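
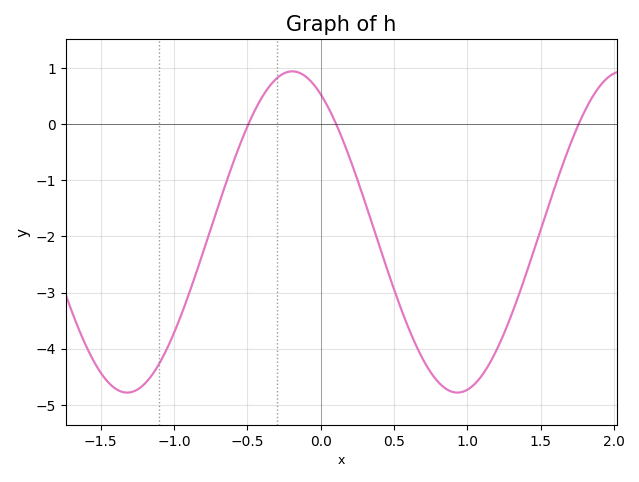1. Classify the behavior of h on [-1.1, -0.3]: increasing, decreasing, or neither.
increasing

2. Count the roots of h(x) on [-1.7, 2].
3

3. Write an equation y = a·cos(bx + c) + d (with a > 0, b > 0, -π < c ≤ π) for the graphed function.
y = 2.86cos(2.8x + 0.54) - 1.92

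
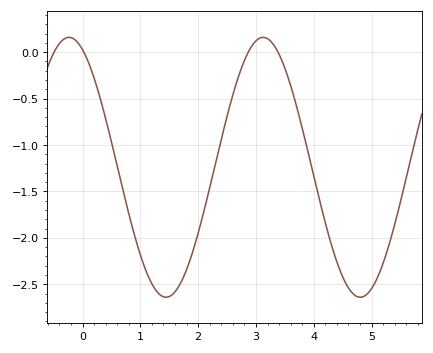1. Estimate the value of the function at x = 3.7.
-0.6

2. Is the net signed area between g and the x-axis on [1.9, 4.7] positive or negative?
negative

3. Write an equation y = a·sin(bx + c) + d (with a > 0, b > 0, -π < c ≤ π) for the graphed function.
y = 1.4sin(1.9x + 2) - 1.24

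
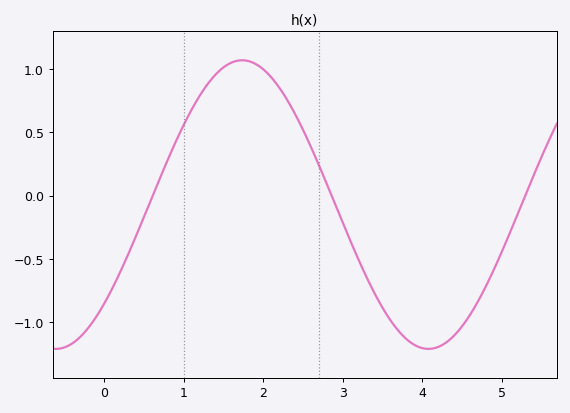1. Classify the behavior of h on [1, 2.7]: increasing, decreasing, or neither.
neither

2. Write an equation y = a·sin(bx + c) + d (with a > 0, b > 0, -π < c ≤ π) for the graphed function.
y = 1.14sin(1.3x - 0.75) - 0.07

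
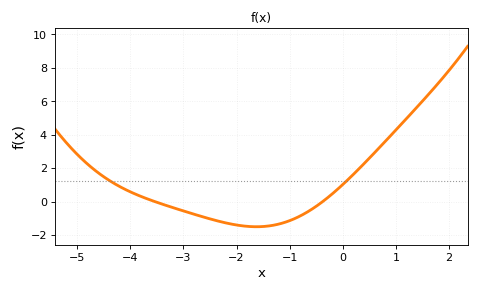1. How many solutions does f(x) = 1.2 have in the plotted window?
2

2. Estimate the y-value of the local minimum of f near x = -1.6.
-1.51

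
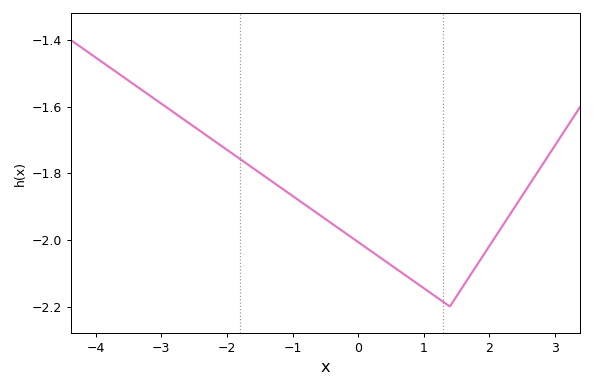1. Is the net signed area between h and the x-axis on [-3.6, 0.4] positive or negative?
negative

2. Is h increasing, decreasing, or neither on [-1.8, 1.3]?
decreasing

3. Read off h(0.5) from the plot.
-2.08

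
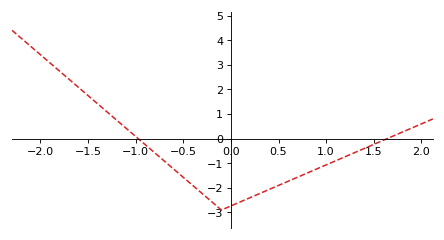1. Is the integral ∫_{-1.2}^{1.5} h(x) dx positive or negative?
negative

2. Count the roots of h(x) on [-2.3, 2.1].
2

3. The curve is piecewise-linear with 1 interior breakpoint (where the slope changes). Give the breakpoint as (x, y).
(-0.1, -2.9)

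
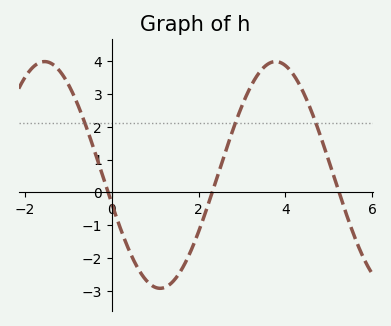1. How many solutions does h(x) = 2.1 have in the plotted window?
3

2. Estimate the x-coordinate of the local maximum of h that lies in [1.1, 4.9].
3.8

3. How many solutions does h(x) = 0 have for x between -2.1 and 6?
3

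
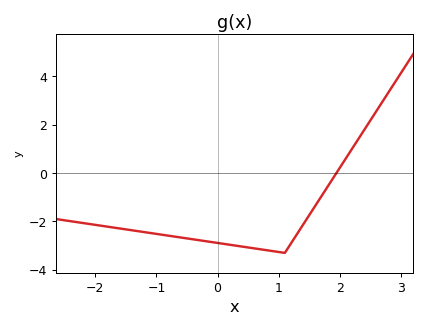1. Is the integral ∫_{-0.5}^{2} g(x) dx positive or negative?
negative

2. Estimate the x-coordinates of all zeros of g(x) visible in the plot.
1.94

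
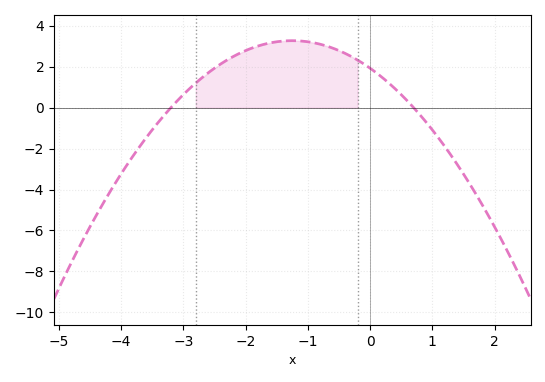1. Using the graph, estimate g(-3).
0.6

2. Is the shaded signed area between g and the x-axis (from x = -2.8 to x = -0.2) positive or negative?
positive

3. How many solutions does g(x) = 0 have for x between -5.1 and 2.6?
2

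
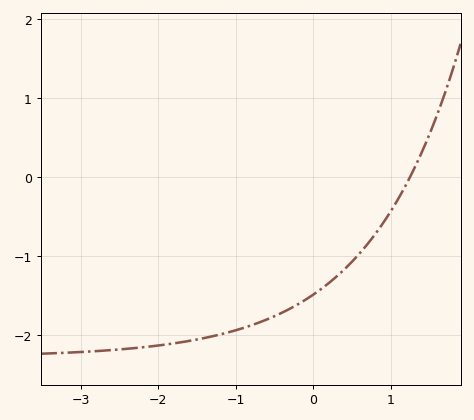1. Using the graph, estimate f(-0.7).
-1.84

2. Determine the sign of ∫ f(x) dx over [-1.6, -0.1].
negative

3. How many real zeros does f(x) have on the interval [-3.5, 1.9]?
1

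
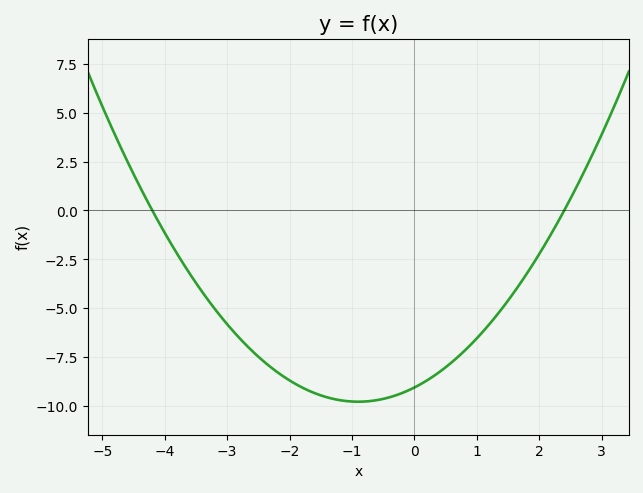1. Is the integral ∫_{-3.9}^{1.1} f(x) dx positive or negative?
negative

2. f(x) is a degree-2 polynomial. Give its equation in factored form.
y = 0.9(x + 4.2)(x - 2.4)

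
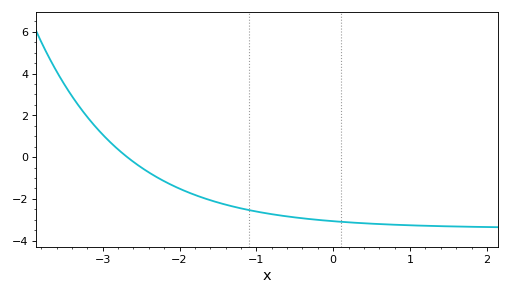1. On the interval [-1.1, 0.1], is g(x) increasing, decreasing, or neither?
decreasing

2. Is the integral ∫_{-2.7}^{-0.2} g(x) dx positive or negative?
negative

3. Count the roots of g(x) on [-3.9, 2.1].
1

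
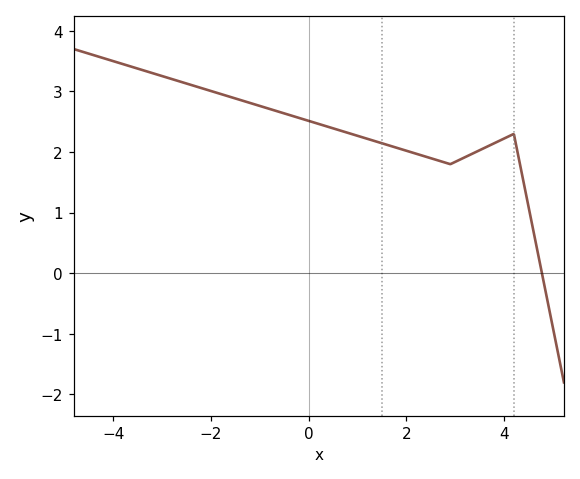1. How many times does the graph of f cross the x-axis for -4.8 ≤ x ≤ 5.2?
1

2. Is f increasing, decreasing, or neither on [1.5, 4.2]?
neither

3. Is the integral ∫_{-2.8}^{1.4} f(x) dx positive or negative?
positive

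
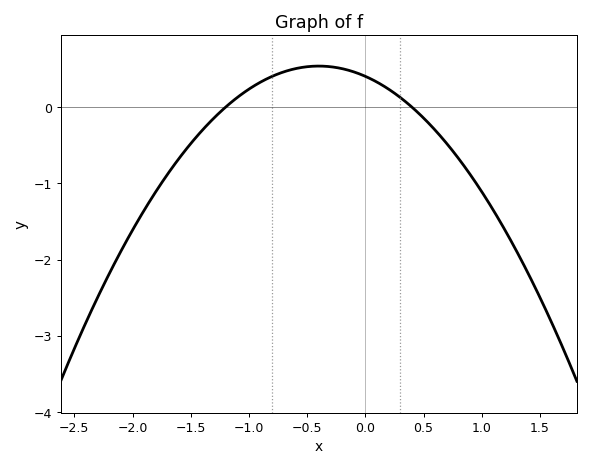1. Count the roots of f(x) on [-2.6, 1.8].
2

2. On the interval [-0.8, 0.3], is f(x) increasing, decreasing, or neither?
neither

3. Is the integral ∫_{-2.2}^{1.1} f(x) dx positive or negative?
negative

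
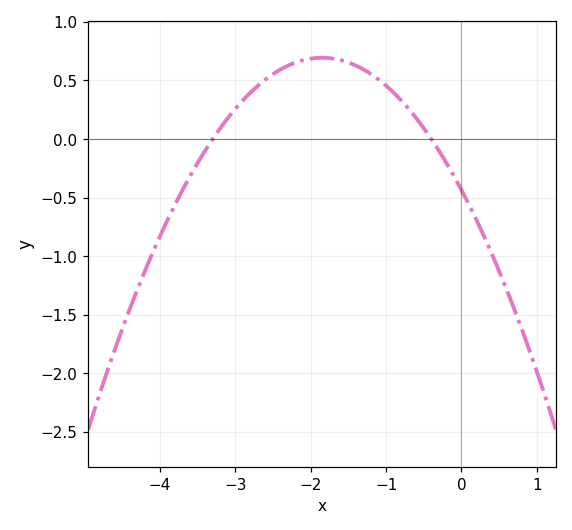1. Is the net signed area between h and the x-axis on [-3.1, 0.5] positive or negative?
positive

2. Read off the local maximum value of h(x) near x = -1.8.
0.7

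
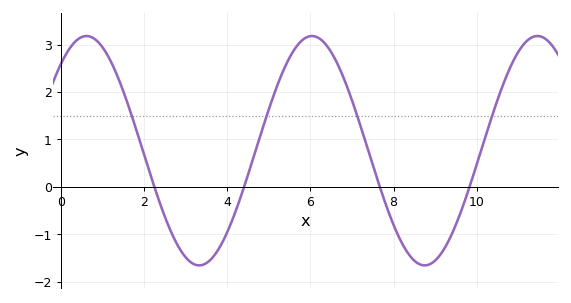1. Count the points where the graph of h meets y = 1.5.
4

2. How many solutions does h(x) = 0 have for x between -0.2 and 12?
4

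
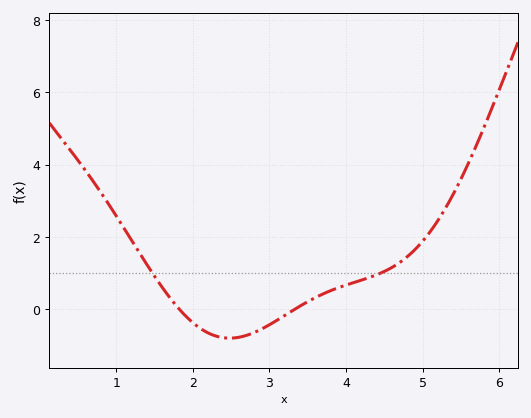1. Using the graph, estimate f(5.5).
3.6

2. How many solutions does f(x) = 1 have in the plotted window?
2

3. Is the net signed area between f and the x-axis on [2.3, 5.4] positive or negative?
positive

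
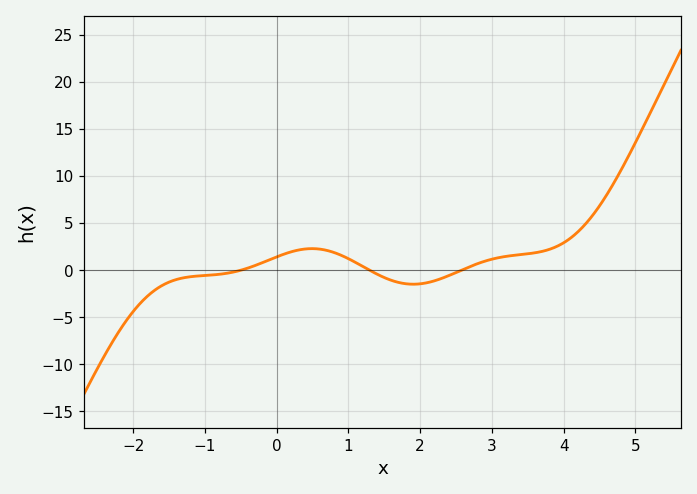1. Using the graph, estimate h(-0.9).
-0.5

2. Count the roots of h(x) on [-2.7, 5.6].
3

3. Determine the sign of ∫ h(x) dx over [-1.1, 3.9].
positive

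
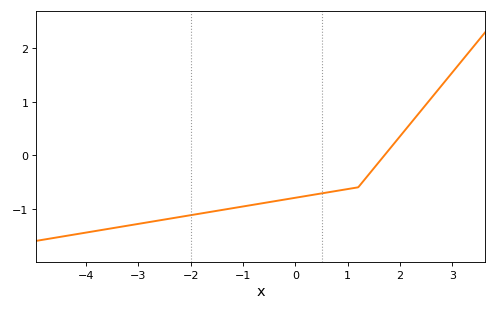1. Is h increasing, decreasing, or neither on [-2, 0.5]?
increasing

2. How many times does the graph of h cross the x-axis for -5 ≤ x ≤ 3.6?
1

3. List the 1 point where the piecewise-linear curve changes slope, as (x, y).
(1.2, -0.6)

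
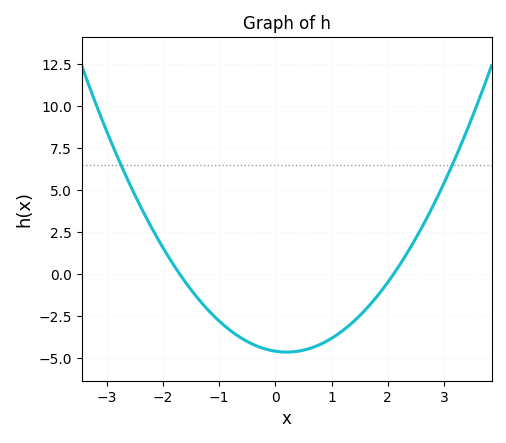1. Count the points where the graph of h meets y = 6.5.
2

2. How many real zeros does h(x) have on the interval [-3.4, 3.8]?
2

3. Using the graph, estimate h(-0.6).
-3.8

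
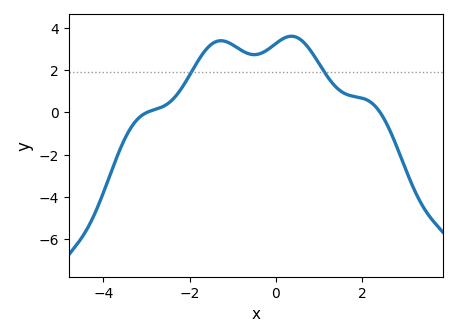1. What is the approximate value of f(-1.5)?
3.21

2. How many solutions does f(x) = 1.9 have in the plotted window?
2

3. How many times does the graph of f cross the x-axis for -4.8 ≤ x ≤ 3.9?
2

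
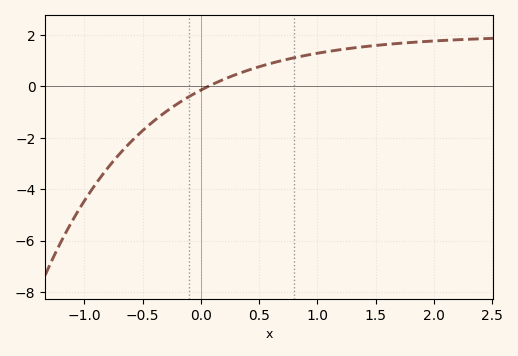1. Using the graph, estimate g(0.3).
0.4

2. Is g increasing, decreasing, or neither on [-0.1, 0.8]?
increasing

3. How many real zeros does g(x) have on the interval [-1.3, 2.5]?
1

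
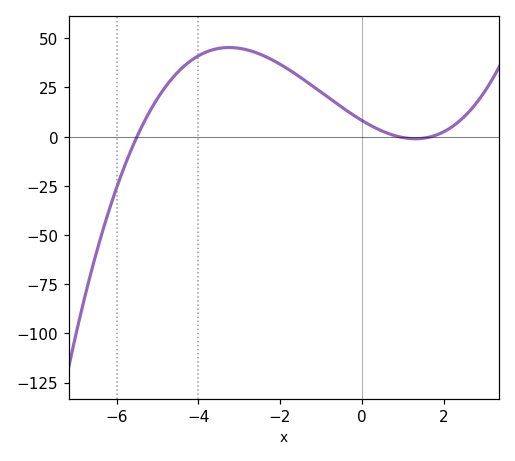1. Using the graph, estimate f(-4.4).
34.9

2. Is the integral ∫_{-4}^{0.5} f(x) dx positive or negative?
positive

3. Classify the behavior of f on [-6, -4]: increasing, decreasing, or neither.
increasing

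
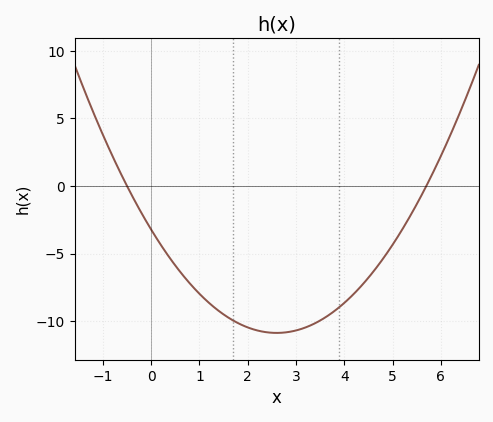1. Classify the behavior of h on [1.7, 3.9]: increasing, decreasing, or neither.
neither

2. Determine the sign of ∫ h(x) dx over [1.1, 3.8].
negative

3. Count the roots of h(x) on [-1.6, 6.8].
2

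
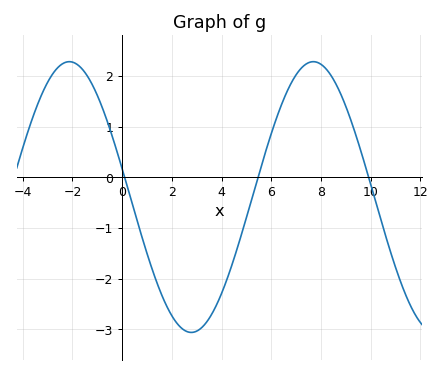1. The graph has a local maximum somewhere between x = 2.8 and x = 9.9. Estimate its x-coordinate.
7.69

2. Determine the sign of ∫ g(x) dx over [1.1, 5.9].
negative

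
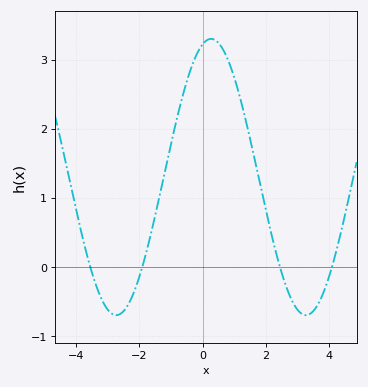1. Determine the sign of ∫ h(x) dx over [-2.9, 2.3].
positive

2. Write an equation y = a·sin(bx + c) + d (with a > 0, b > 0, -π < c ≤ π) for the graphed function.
y = 2sin(1.1x + 1.3) + 1.3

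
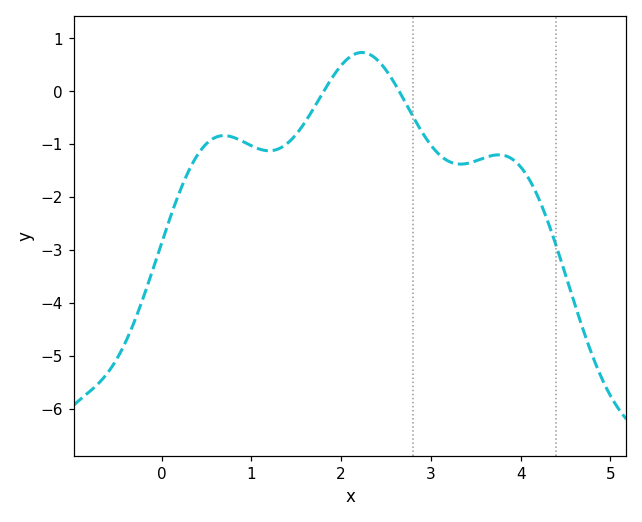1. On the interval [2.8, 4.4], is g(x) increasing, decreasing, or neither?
neither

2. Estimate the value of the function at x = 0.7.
-0.845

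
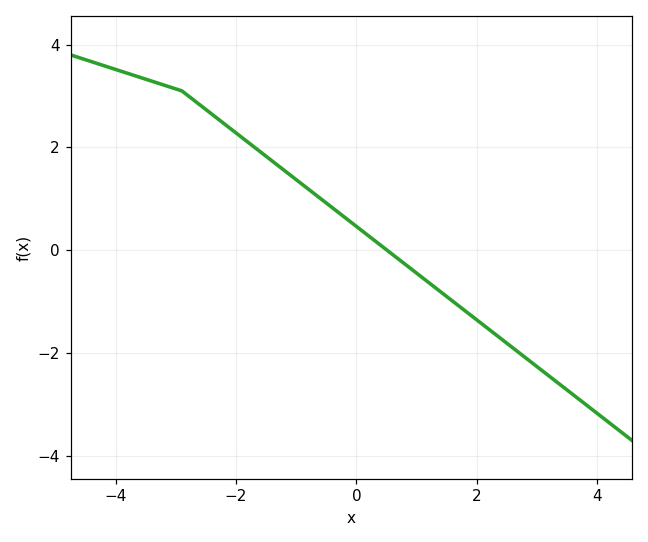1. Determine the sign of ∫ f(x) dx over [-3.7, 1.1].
positive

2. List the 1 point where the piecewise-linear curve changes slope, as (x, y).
(-2.9, 3.1)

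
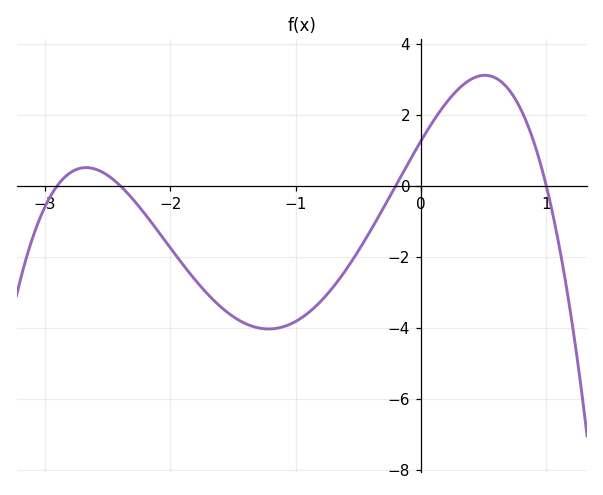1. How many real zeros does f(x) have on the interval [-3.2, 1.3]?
4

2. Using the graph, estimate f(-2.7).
0.5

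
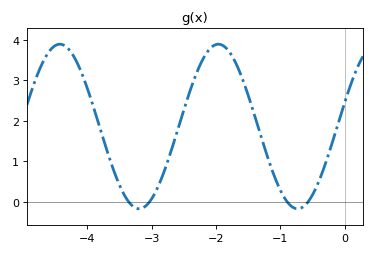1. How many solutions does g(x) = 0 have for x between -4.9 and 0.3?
4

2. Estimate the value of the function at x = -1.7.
3.5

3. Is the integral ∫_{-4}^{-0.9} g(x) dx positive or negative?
positive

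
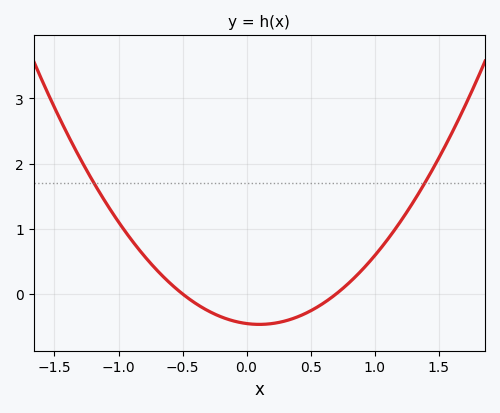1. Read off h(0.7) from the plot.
0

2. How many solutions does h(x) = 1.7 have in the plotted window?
2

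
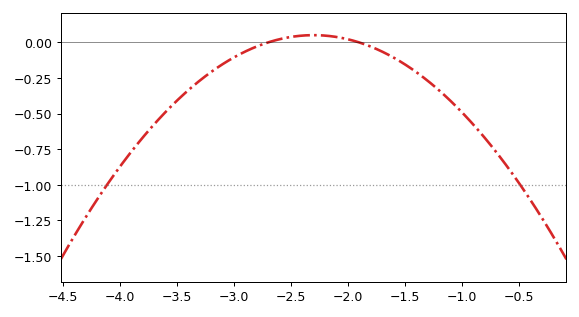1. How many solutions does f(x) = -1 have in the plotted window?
2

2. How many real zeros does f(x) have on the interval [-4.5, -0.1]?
2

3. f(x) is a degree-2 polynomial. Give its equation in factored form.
y = -0.32(x + 2.7)(x + 1.9)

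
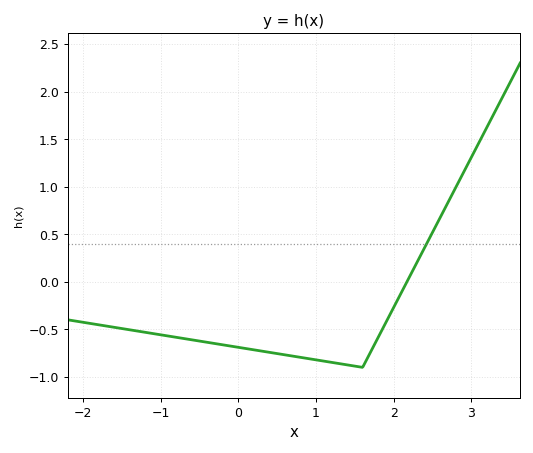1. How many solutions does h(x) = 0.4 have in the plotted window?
1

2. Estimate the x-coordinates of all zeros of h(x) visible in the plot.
2.2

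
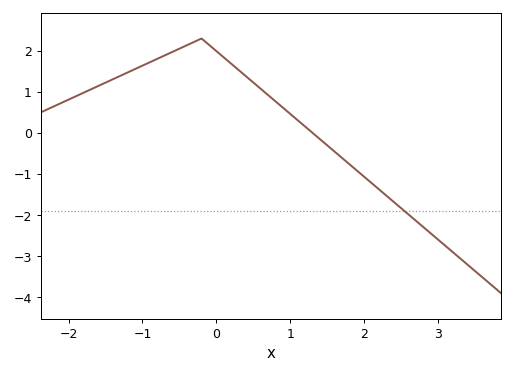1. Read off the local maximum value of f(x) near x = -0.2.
2.3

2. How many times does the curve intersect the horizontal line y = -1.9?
1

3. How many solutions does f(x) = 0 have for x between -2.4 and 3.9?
1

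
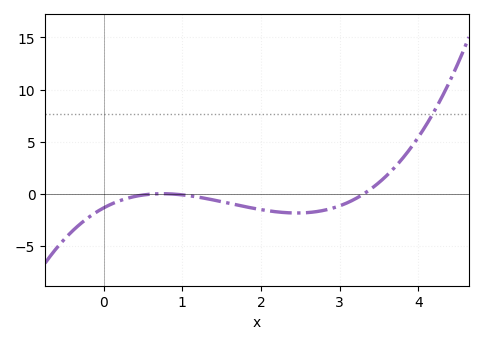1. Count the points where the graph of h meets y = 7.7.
1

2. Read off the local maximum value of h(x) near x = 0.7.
0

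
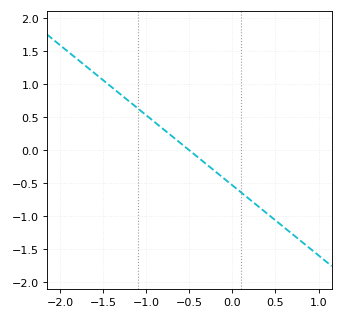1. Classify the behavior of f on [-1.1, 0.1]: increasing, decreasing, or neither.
decreasing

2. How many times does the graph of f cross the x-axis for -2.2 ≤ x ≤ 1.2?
1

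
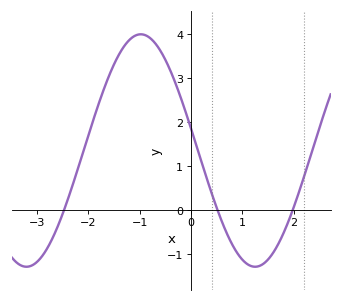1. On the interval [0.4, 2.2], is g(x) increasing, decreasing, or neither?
neither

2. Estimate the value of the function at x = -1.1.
4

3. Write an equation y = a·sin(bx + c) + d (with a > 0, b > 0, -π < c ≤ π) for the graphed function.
y = 2.65sin(1.4x + 3) + 1.35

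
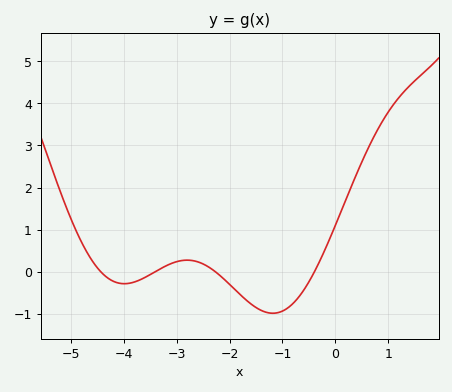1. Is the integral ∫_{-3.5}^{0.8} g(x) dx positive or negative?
positive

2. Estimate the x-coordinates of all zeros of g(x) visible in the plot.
-4.44, -3.41, -2.27, -0.395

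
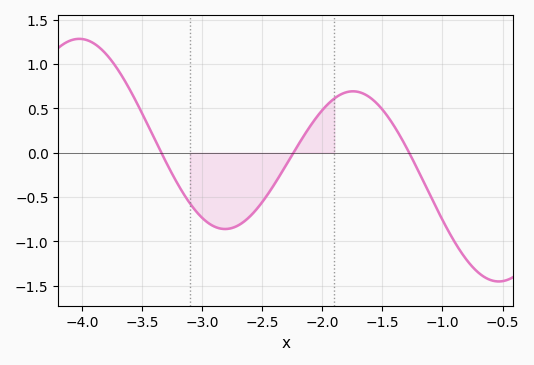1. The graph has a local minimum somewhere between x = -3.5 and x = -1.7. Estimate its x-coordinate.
-2.8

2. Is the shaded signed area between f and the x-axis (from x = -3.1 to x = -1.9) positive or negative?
negative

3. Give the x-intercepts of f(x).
-3.3, -2.2, -1.3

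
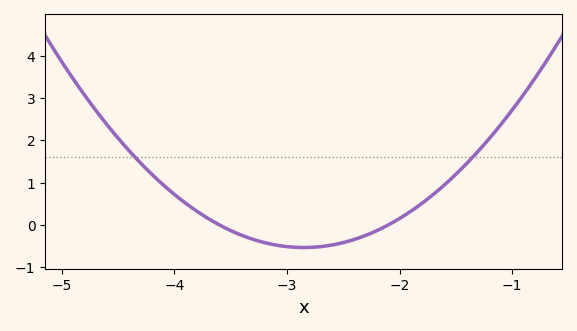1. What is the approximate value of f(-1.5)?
1.2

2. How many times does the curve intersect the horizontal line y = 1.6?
2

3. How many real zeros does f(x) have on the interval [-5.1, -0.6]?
2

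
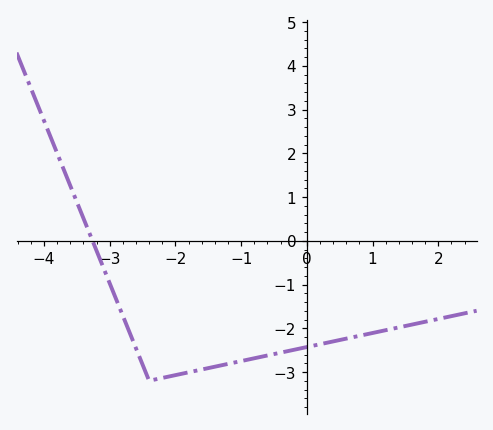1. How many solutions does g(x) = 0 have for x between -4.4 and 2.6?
1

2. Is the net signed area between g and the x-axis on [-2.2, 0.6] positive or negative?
negative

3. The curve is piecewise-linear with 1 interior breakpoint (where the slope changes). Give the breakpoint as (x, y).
(-2.4, -3.2)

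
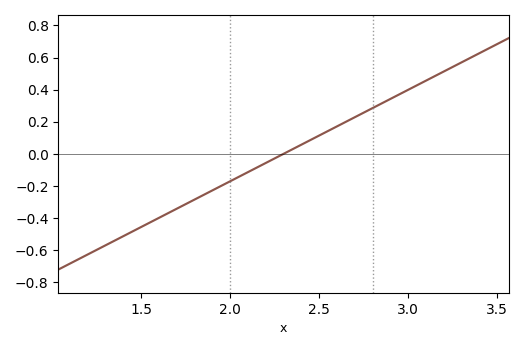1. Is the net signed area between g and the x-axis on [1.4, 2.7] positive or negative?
negative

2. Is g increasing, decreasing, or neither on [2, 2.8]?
increasing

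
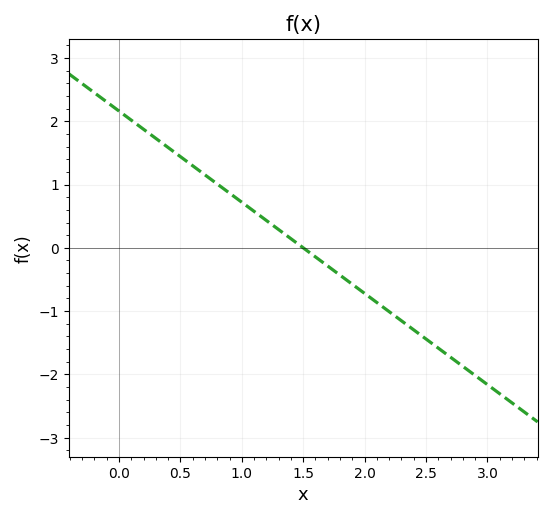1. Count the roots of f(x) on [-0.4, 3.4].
1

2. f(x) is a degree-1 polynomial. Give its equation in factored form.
y = -1.44(x - 1.5)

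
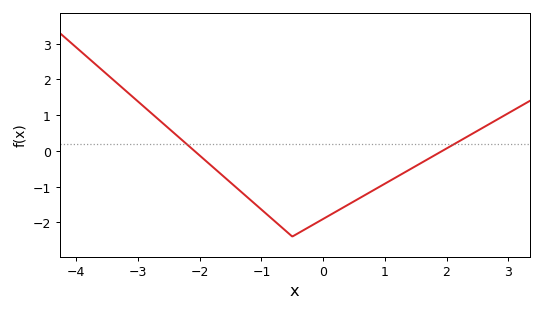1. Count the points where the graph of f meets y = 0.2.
2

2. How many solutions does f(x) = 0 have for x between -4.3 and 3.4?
2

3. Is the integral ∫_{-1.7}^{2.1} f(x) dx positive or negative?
negative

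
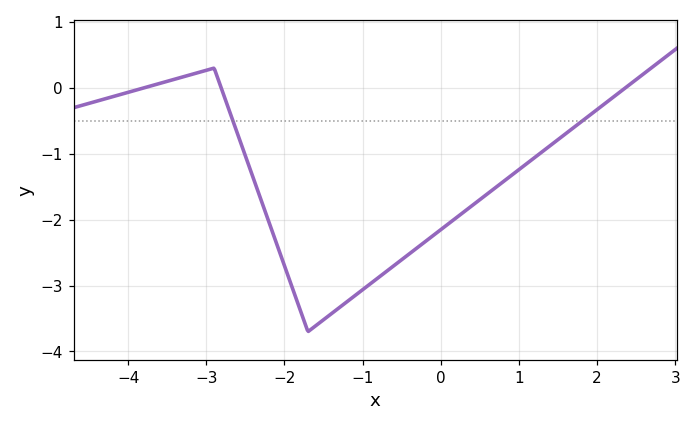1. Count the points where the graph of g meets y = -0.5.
2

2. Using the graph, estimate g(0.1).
-2.06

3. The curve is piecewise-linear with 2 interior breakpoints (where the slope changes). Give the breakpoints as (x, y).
(-2.9, 0.3); (-1.7, -3.7)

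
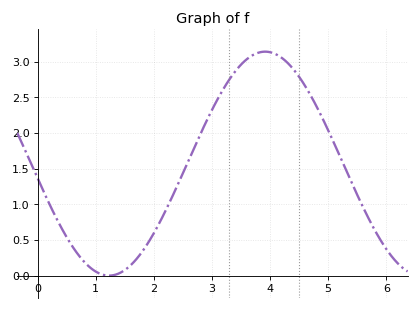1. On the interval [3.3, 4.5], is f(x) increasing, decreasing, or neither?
neither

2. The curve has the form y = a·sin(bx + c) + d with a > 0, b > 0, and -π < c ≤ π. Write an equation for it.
y = 1.57sin(1.17x - 3.01) + 1.57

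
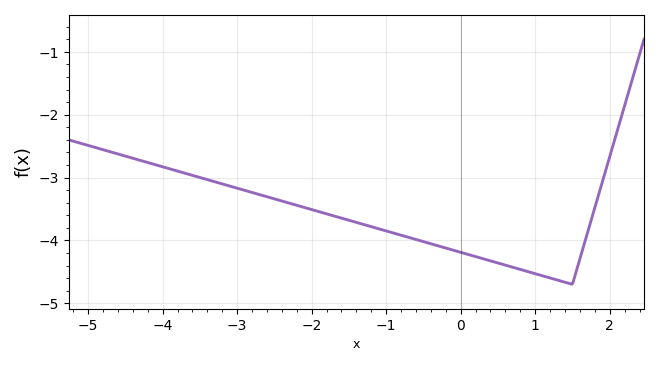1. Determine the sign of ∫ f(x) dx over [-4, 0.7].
negative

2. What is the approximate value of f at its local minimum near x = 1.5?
-4.7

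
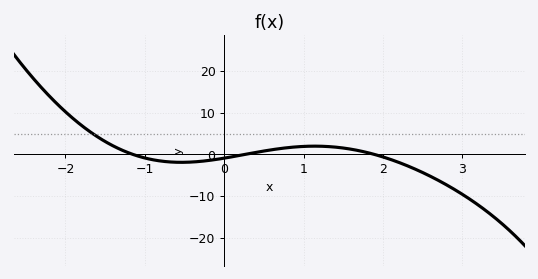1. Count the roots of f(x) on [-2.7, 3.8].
3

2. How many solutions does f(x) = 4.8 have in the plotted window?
1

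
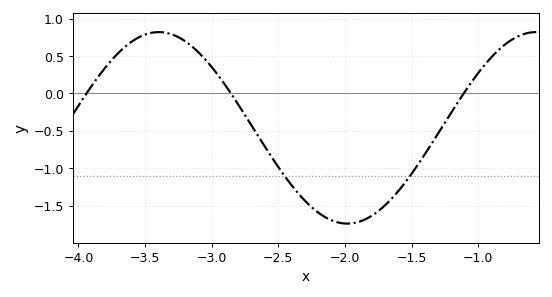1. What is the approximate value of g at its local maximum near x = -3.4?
0.8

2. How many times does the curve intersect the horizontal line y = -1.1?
2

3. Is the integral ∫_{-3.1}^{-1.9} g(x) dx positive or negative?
negative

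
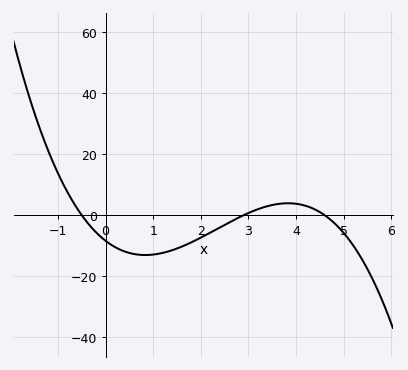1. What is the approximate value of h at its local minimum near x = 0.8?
-13.1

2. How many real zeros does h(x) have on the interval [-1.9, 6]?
3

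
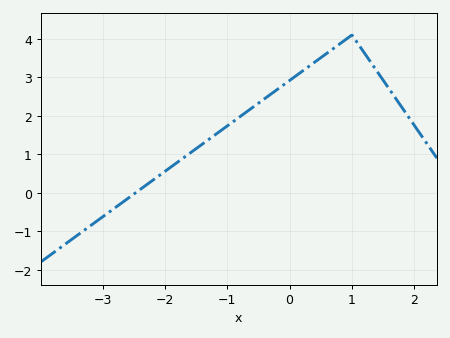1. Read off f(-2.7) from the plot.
-0.272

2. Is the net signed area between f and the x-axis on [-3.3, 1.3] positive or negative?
positive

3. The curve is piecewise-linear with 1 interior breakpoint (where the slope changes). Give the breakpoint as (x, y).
(1, 4.1)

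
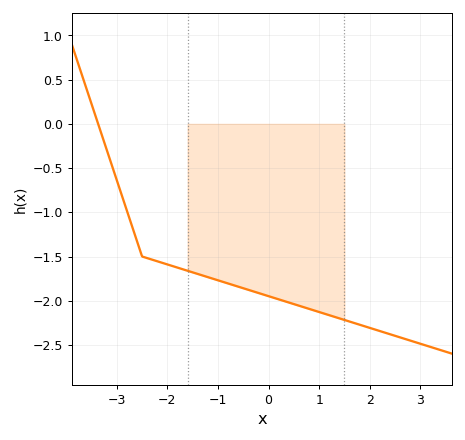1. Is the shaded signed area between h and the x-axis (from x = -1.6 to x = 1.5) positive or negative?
negative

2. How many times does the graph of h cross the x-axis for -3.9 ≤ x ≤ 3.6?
1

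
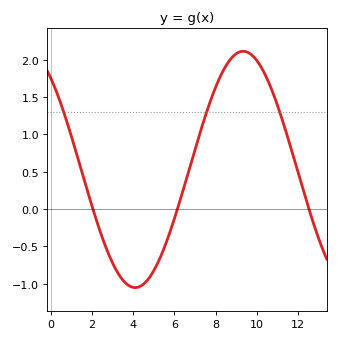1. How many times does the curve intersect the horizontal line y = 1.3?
3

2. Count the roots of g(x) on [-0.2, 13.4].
3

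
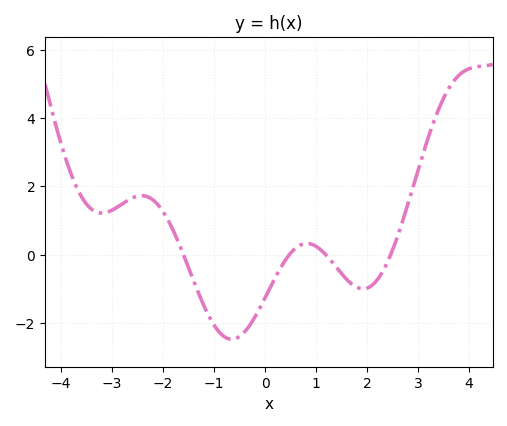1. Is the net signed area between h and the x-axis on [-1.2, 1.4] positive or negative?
negative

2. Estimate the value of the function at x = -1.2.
-1.4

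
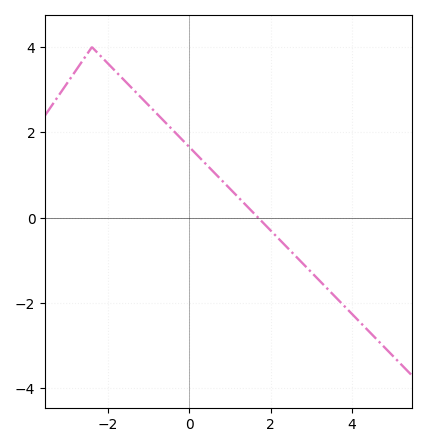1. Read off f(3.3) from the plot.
-1.57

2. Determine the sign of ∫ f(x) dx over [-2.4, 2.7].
positive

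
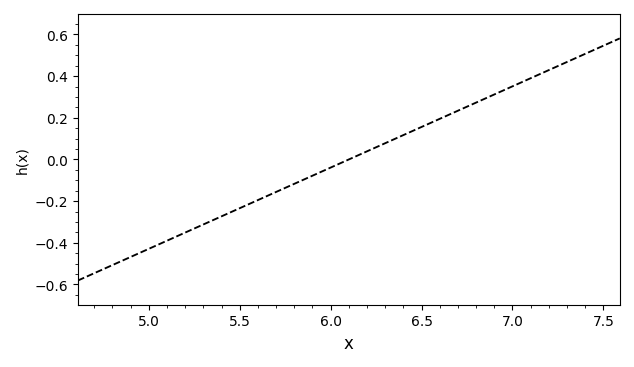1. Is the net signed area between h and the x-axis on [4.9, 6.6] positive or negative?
negative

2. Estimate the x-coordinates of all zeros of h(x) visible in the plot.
6.1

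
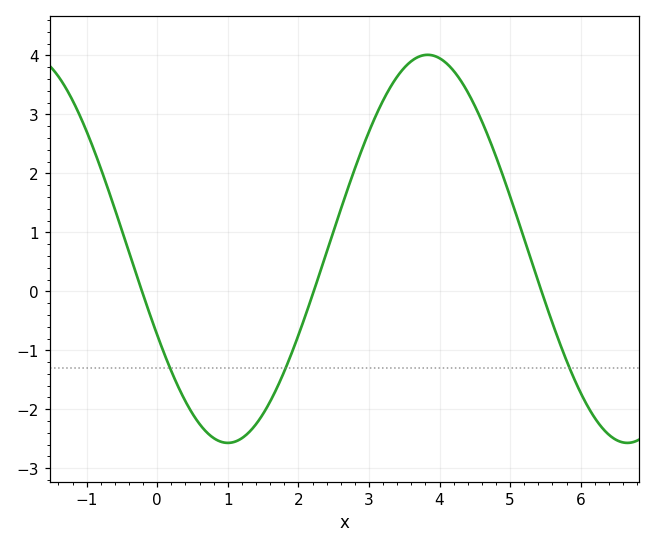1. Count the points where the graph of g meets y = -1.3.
3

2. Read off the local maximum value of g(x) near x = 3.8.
4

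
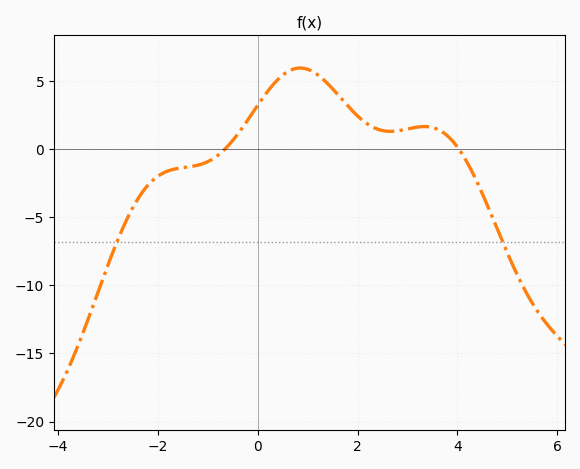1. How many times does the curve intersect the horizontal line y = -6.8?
2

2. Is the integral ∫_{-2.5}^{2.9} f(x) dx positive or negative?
positive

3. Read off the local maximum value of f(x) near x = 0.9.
6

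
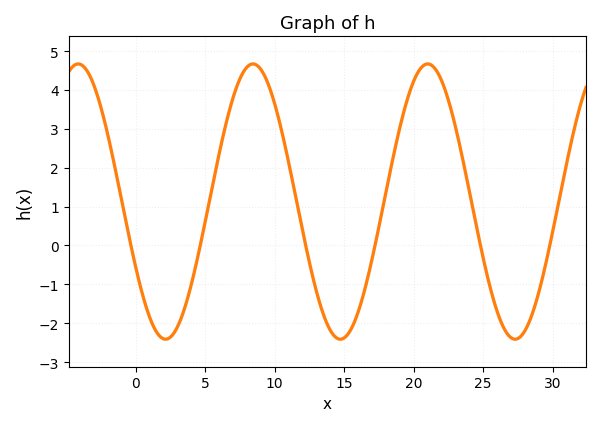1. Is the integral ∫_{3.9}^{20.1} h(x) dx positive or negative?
positive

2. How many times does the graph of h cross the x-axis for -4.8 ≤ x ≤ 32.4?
6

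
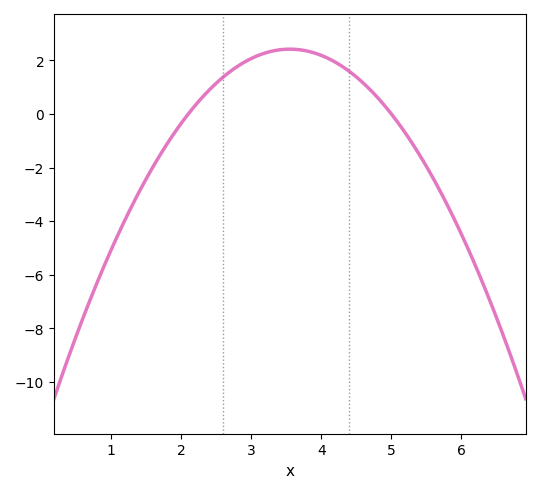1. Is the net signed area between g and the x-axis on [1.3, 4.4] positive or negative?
positive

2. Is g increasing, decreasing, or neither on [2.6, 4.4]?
neither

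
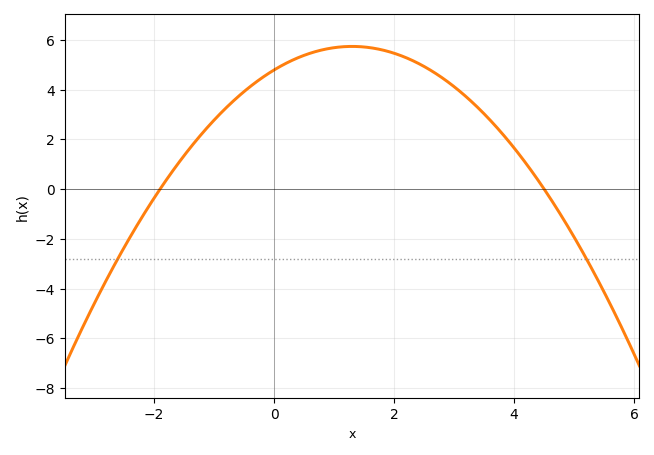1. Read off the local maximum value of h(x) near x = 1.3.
5.8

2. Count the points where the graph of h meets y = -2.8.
2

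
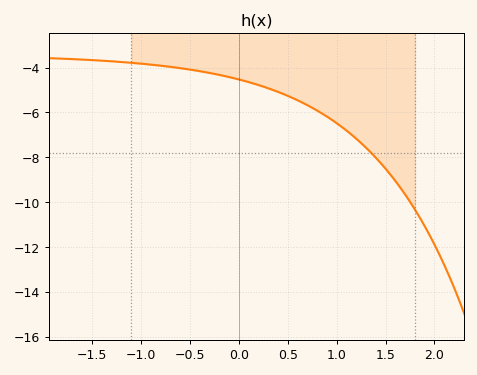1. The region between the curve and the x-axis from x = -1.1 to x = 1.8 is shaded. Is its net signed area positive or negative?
negative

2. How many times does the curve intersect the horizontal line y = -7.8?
1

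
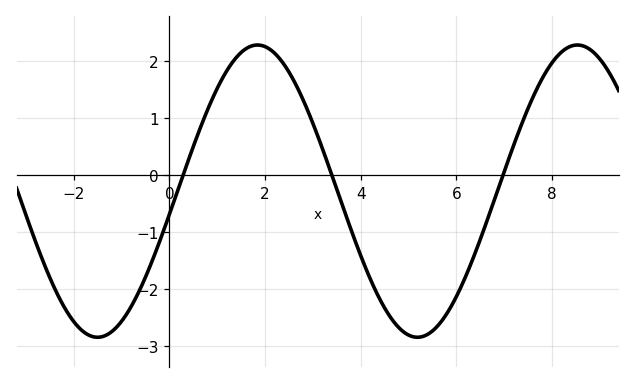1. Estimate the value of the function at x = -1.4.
-2.83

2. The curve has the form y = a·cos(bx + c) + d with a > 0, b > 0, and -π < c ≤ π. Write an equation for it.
y = 2.56cos(0.94x - 1.73) - 0.28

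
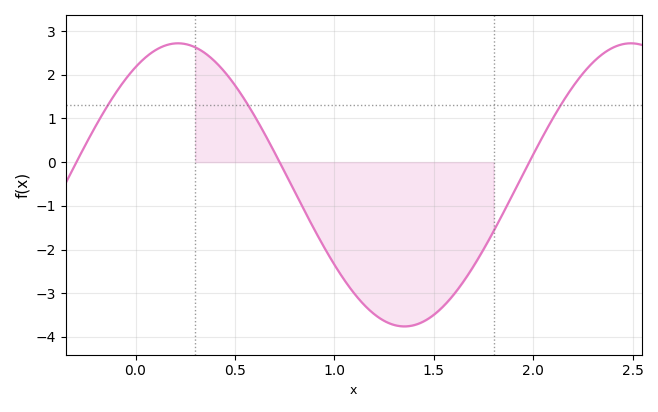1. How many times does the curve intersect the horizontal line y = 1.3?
3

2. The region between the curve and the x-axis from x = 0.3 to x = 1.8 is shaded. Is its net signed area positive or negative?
negative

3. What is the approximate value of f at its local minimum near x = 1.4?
-3.8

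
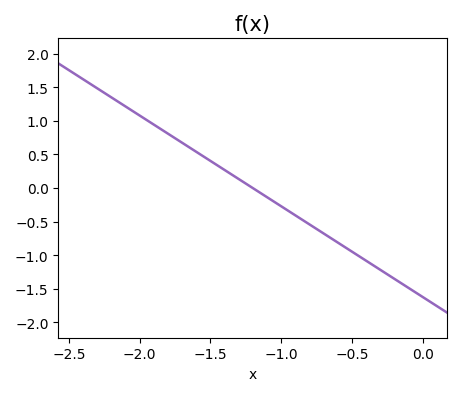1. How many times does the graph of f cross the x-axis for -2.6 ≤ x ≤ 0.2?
1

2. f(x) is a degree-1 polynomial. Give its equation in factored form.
y = -1.35(x + 1.2)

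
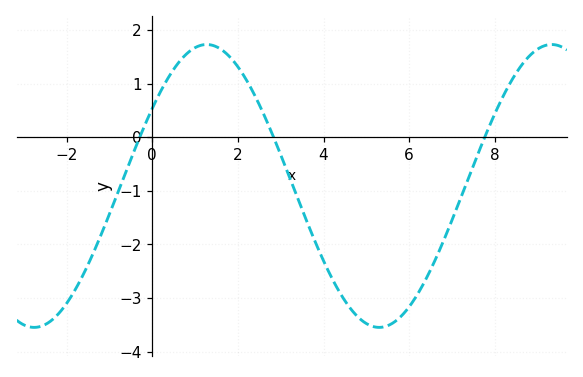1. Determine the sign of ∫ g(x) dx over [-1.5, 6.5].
negative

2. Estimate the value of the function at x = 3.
-0.3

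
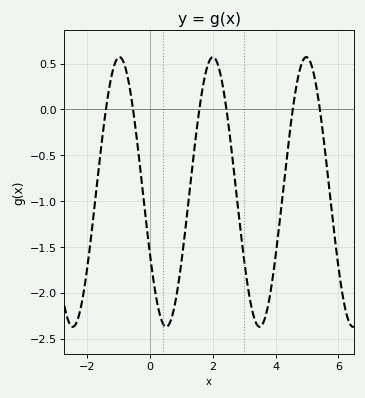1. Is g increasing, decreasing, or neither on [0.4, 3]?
neither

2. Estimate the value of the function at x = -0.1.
-1.31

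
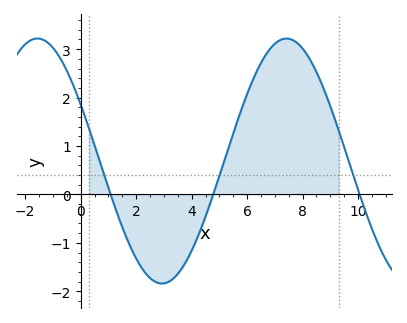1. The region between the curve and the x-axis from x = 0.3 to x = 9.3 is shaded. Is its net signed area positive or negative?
positive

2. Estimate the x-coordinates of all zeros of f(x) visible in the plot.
1, 4.8, 10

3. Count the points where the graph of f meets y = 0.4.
3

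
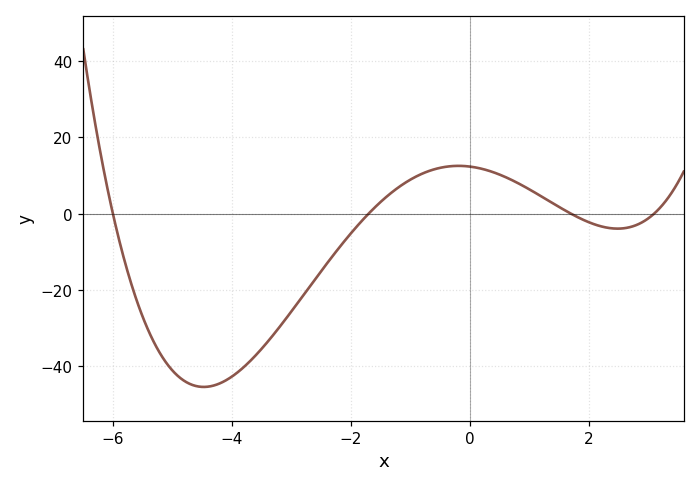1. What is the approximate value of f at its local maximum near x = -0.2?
12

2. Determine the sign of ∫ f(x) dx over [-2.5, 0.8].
positive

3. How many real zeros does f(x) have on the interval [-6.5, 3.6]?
4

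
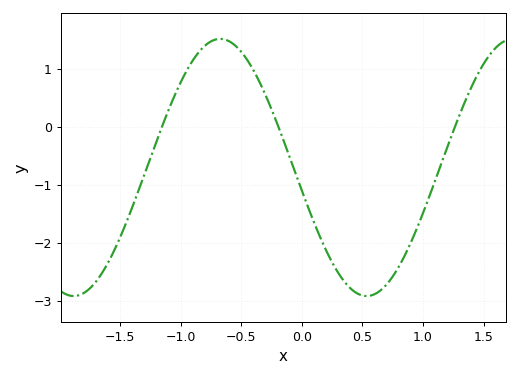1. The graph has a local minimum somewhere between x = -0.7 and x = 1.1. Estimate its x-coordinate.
0.535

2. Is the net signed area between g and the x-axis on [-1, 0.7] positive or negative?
negative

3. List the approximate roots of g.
-1.15, -0.192, 1.26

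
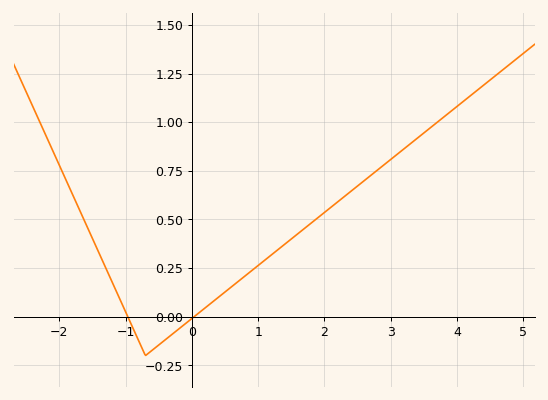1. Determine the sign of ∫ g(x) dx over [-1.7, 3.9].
positive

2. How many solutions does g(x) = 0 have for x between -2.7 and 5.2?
2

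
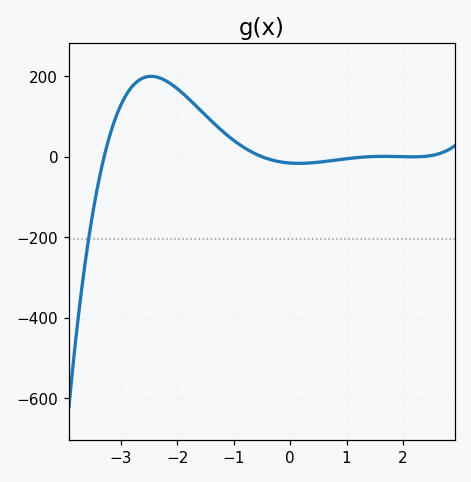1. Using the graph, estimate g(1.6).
0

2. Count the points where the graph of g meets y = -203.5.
1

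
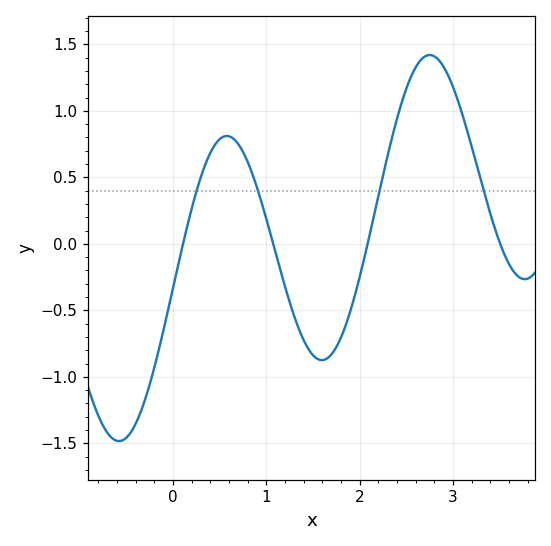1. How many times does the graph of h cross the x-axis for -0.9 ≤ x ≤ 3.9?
4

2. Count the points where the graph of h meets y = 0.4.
4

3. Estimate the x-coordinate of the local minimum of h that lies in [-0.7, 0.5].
-0.6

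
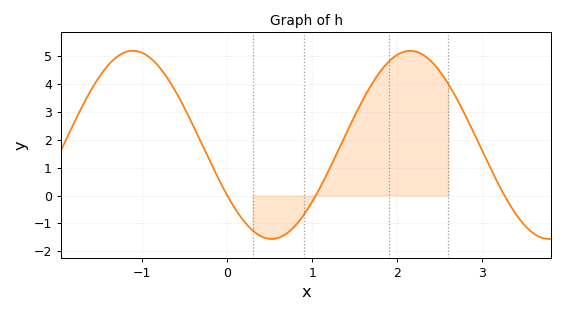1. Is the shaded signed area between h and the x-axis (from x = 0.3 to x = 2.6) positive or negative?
positive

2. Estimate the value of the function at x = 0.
0.02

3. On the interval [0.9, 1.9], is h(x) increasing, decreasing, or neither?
increasing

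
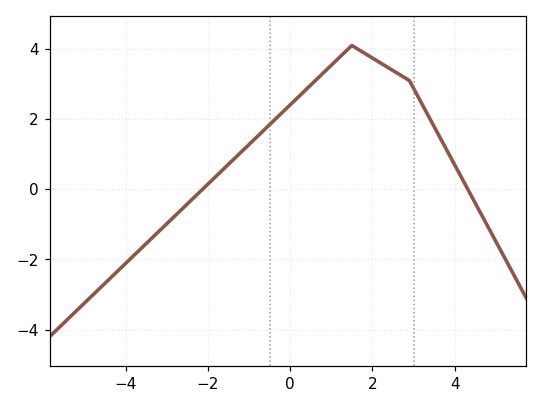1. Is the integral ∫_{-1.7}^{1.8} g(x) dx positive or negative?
positive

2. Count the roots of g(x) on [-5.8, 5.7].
2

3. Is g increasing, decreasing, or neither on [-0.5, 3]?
neither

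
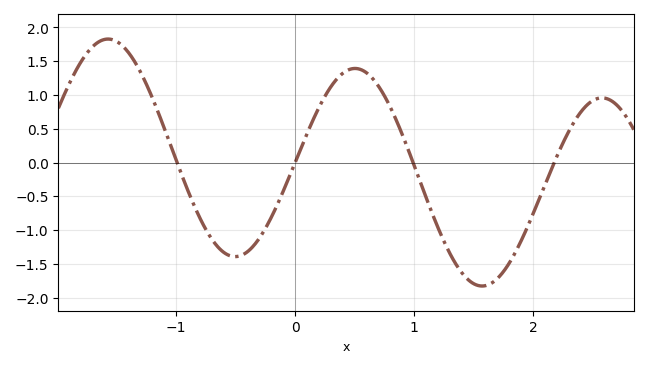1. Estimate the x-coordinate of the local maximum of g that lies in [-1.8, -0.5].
-1.6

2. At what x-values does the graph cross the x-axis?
-1, 0, 1, 2.2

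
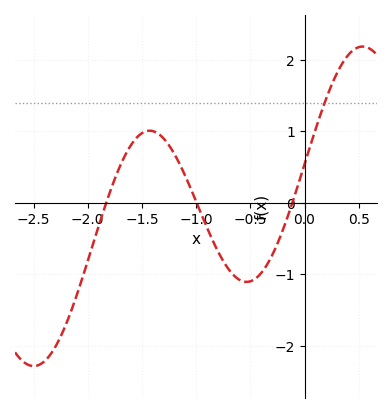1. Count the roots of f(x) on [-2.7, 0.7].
3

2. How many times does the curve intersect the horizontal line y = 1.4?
1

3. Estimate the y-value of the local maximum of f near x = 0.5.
2.2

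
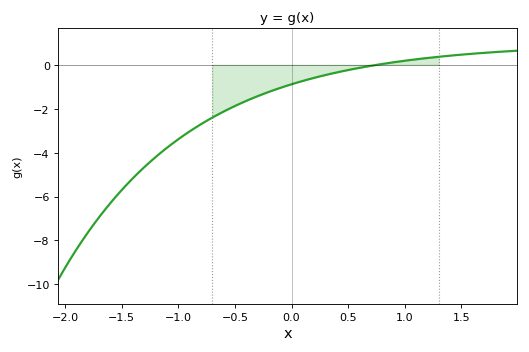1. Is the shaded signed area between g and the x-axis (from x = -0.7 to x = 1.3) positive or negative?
negative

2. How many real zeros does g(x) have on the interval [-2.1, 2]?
1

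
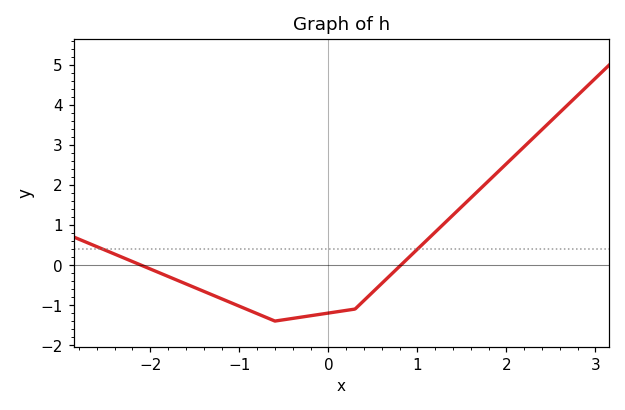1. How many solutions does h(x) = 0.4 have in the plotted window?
2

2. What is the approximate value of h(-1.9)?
-0.2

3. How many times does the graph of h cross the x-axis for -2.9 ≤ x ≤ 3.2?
2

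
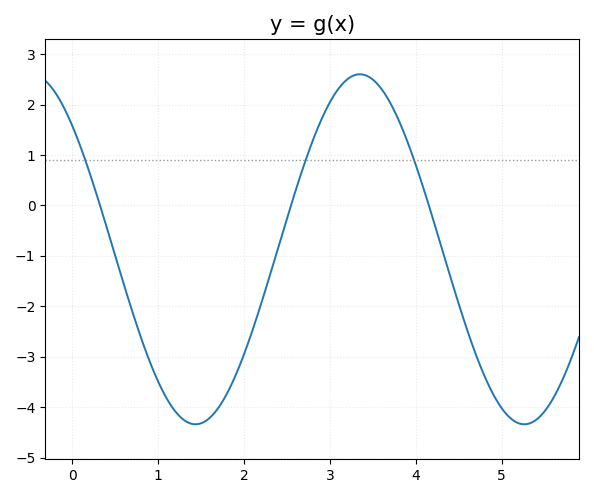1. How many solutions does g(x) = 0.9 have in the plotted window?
3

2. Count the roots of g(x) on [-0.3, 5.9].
3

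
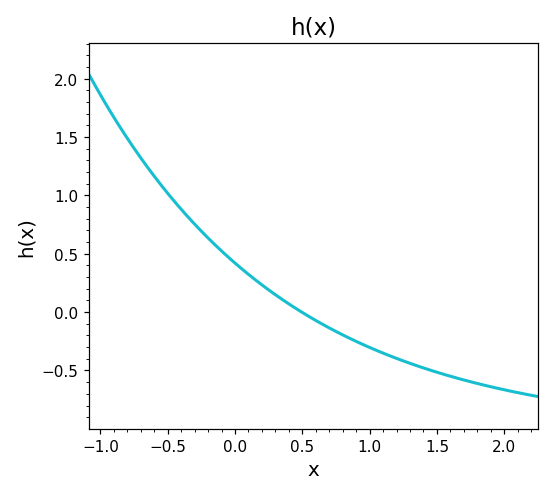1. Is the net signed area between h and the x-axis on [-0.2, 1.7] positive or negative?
negative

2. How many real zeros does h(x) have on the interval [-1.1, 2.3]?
1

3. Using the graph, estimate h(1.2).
-0.4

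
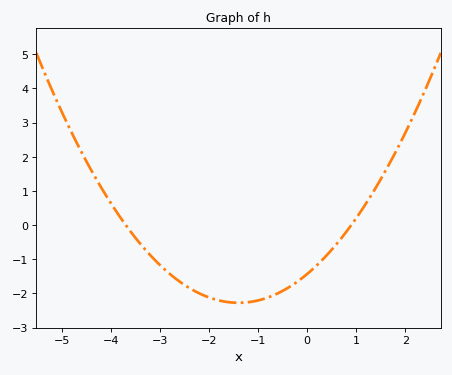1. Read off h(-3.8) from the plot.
0.202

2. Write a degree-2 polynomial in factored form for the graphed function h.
y = 0.43(x + 3.7)(x - 0.9)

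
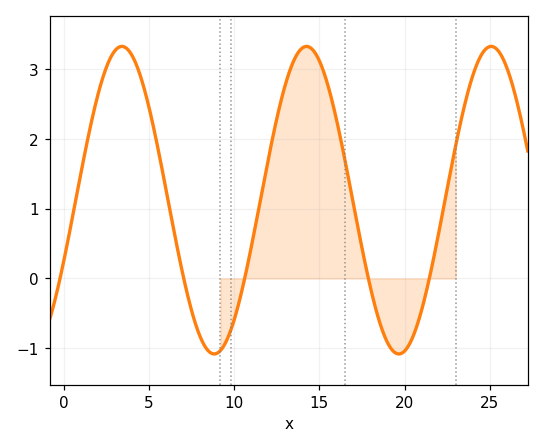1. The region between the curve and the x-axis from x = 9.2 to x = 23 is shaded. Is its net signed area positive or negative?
positive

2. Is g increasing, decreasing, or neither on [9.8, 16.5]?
neither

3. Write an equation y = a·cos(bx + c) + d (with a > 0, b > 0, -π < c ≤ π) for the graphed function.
y = 2.2cos(0.58x - 2) + 1.12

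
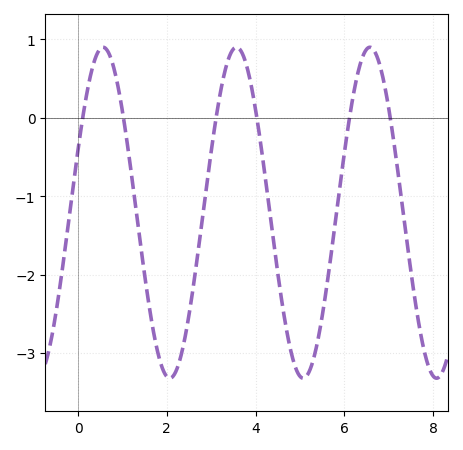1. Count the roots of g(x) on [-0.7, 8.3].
6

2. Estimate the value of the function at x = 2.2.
-3.24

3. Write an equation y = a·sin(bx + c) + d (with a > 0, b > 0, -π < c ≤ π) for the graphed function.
y = 2.11sin(2.09x + 0.392) - 1.21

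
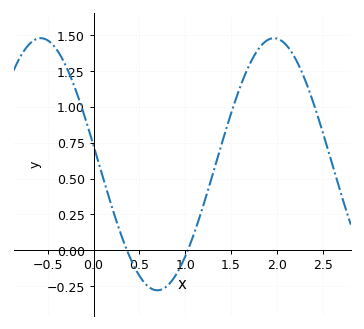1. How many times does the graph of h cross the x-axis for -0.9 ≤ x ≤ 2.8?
2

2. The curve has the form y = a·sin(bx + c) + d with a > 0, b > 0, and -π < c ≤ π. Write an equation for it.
y = 0.88sin(2.5x + 3) + 0.6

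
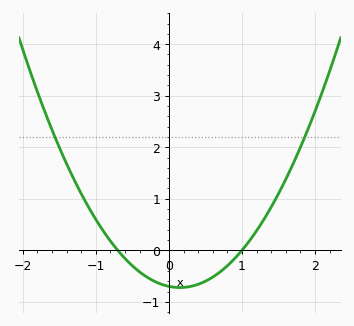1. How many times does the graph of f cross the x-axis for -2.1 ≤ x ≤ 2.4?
2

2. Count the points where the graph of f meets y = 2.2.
2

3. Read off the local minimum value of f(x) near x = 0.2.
-0.722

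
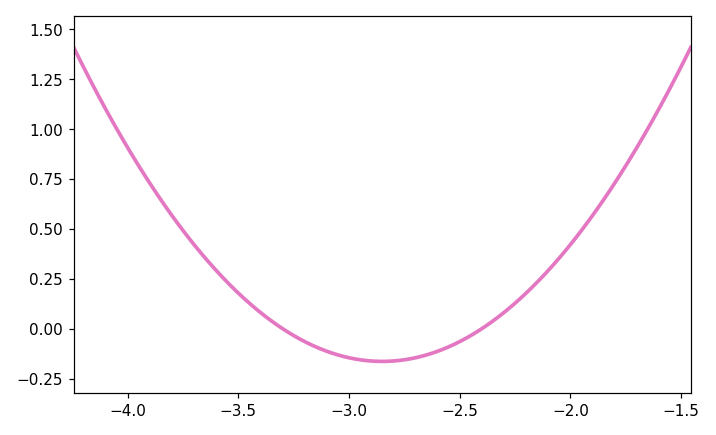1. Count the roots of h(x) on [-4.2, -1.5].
2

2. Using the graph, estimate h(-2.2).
0.18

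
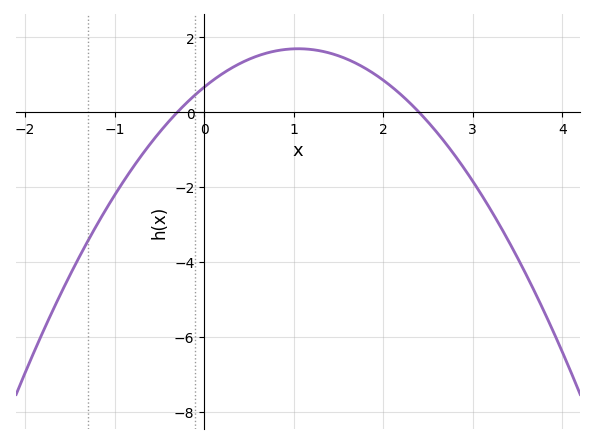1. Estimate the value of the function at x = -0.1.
0.465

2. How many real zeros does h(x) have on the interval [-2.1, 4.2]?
2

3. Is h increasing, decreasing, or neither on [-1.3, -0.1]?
increasing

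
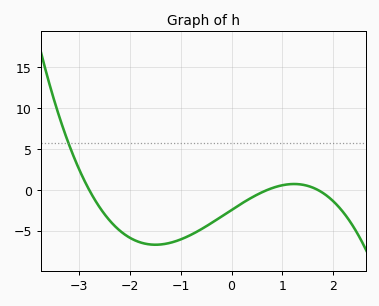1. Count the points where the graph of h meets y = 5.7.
1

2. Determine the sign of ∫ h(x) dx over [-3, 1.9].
negative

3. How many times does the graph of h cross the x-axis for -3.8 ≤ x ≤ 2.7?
3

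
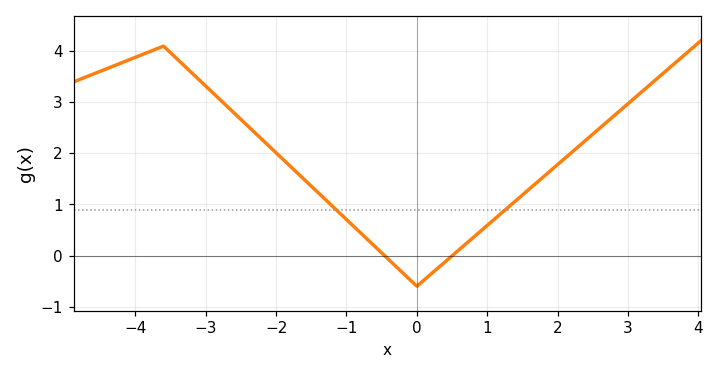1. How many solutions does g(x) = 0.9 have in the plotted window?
2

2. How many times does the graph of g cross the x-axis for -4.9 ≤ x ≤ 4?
2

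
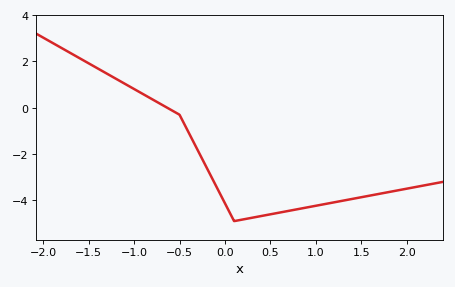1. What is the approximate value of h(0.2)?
-4.83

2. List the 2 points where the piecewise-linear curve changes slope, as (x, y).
(-0.5, -0.3); (0.1, -4.9)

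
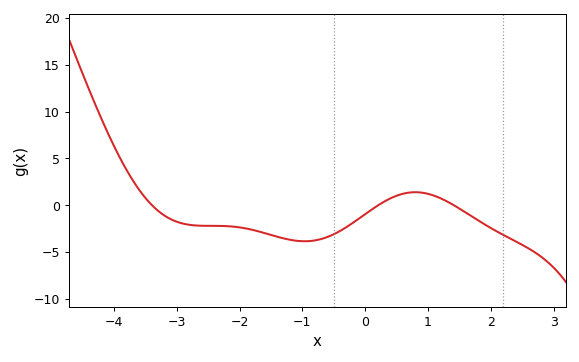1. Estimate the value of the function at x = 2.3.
-3.53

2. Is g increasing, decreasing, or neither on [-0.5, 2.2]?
neither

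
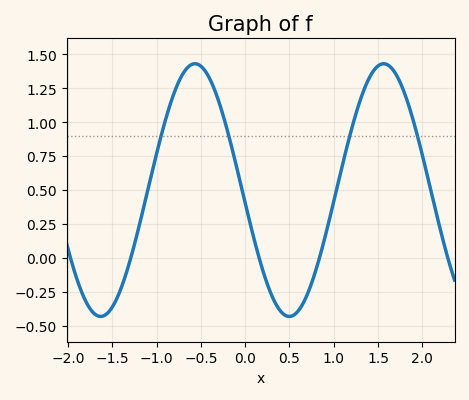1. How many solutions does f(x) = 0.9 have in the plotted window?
4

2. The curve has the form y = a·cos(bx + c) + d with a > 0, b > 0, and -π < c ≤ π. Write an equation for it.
y = 0.93cos(3x + 1.7) + 0.5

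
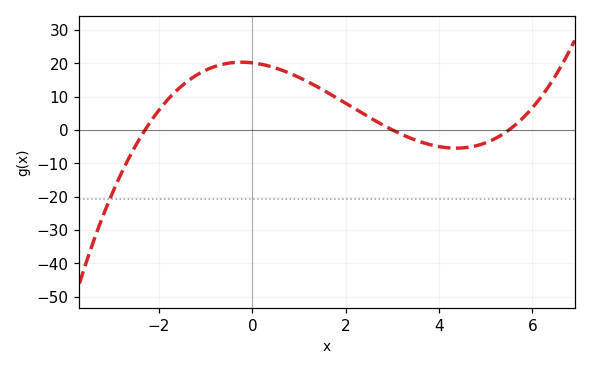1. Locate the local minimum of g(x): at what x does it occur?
4.36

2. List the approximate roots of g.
-2.3, 3, 5.5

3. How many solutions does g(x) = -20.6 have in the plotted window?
1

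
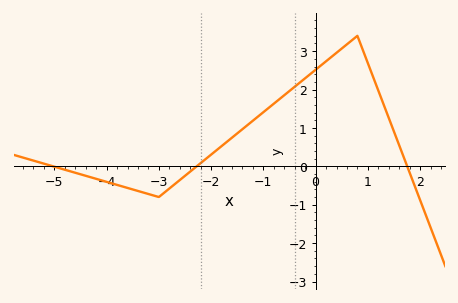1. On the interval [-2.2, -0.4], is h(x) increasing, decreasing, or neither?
increasing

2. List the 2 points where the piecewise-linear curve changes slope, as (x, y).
(-3, -0.8); (0.8, 3.4)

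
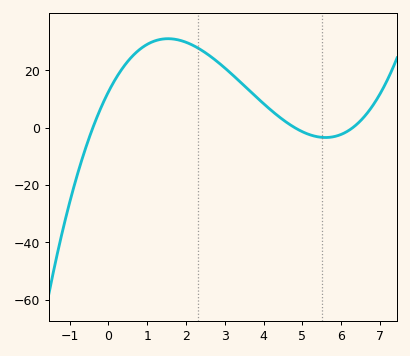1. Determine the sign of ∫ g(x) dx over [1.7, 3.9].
positive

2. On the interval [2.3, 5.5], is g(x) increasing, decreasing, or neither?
decreasing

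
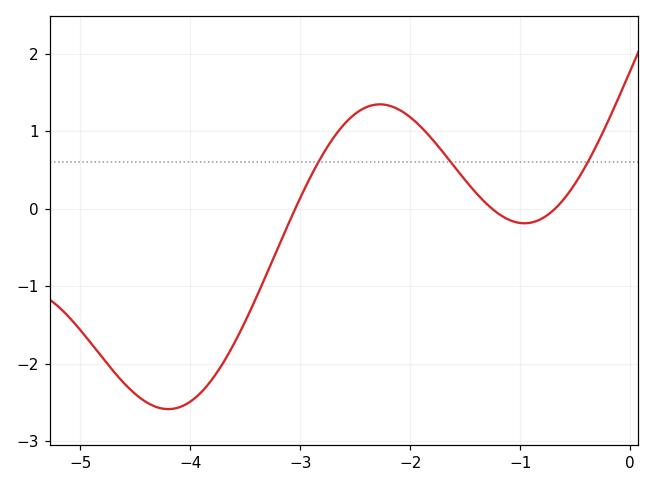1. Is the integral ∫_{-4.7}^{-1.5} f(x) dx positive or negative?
negative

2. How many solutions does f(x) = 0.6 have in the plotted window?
3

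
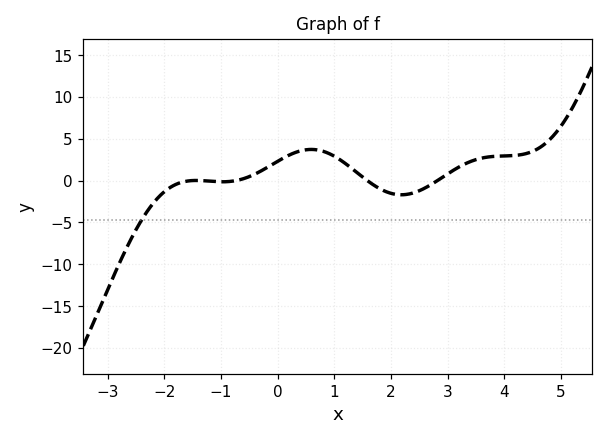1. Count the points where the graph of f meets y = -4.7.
1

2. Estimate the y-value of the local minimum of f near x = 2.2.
-1.69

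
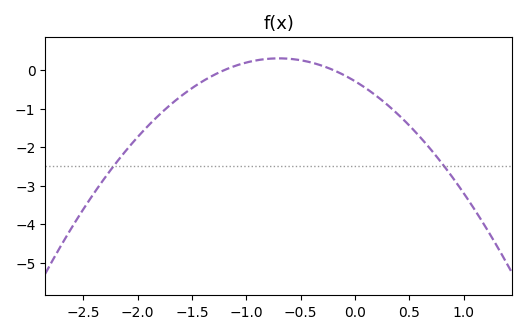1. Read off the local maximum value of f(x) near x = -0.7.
0.3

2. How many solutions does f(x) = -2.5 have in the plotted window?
2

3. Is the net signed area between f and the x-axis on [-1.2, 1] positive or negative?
negative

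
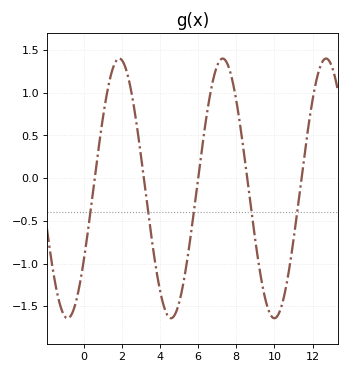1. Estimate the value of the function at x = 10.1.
-1.65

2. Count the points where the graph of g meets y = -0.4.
5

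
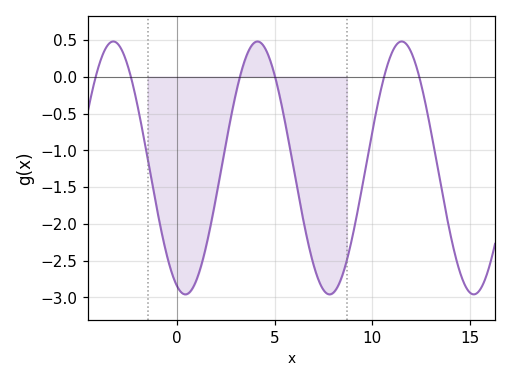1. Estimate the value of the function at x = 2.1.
-1.49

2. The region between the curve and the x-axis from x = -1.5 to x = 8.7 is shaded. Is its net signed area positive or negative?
negative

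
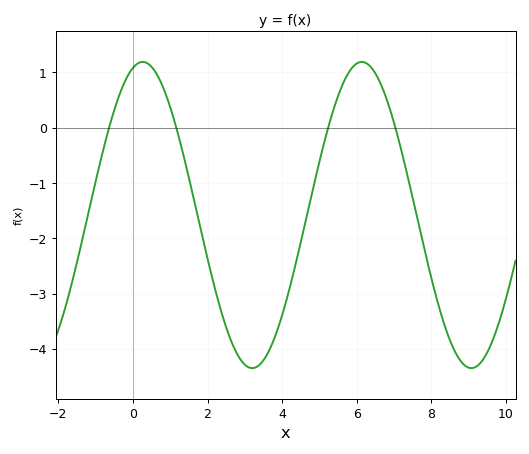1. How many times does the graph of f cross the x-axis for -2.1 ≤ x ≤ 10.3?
4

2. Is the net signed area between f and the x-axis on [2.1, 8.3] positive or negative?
negative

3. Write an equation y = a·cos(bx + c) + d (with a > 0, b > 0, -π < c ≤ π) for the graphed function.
y = 2.77cos(1.07x - 0.28) - 1.58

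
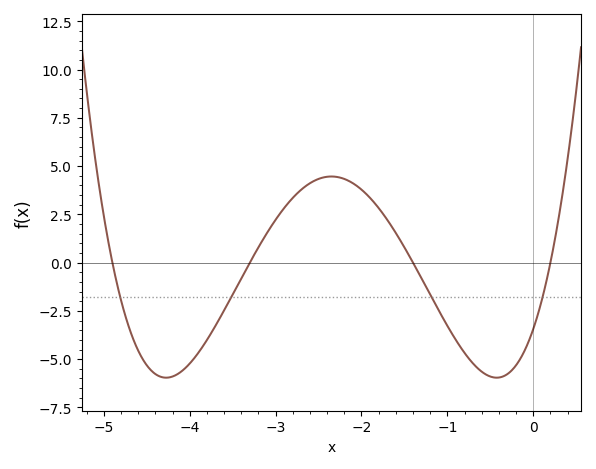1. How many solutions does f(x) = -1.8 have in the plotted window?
4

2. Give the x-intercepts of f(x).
-4.9, -3.3, -1.4, 0.2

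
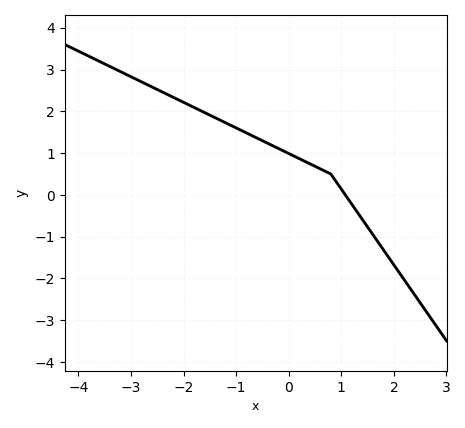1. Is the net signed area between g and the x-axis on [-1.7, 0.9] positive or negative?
positive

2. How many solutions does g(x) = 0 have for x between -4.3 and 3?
1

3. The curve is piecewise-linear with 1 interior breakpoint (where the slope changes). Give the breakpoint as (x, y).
(0.8, 0.5)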